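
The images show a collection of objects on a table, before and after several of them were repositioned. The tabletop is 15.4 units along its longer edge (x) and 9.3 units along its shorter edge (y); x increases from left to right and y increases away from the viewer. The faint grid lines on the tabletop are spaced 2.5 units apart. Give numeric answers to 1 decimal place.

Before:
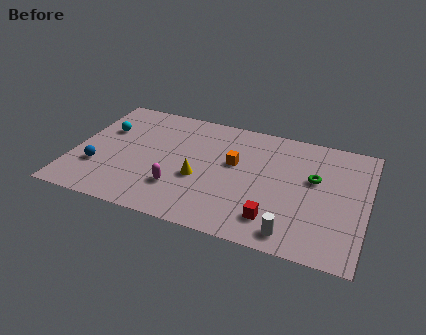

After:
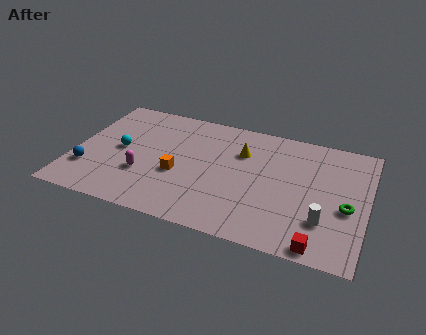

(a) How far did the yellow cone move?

3.4

From (6.7, 3.7) to (8.7, 6.5), the yellow cone covered √(2.0² + 2.8²) ≈ 3.4 units.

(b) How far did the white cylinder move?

2.1

The white cylinder moved from about (11.8, 1.2) to (13.3, 2.6), a distance of √(1.5² + 1.4²) ≈ 2.1.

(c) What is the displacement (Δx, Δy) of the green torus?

(1.8, -1.7)

The green torus started near (12.6, 5.6) and ended near (14.4, 3.9).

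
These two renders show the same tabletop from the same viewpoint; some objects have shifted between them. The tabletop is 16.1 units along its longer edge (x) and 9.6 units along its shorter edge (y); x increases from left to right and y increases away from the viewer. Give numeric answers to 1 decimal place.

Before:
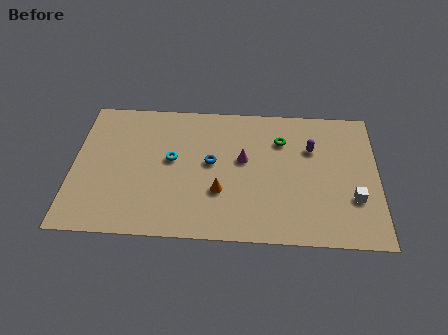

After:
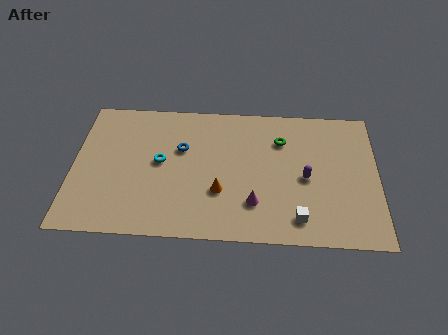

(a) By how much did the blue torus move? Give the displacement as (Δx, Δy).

(-1.6, 0.9)

From the two frames, the blue torus sits at roughly (7.3, 5.2) before and (5.7, 6.1) after.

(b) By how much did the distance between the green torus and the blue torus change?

+1.3

The distance was about 4.1 in the first image and 5.4 in the second, so they moved 1.3 units further apart.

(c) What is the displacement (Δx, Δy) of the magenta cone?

(0.6, -3.0)

The magenta cone was at about (9.0, 5.5) and moved to about (9.6, 2.5).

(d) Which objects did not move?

the orange cone and the green torus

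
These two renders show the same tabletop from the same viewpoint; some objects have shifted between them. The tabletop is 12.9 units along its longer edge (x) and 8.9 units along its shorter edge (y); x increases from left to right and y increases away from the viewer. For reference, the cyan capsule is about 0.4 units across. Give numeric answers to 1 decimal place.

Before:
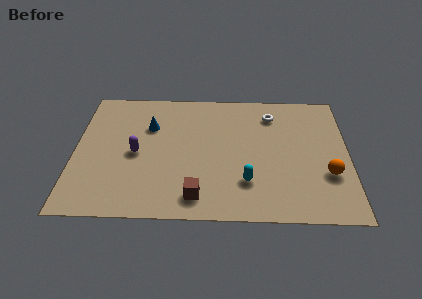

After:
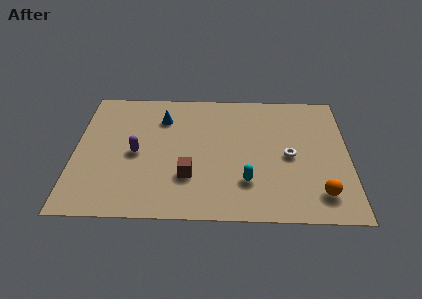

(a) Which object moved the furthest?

the white torus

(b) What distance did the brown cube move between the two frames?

1.4

From (5.8, 1.4) to (5.4, 2.7), the brown cube covered √(0.4² + 1.3²) ≈ 1.4 units.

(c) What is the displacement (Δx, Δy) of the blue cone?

(0.6, 0.6)

From the two frames, the blue cone sits at roughly (3.5, 6.1) before and (4.1, 6.7) after.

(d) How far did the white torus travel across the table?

3.0

The white torus moved from about (9.3, 7.1) to (10.1, 4.2), a distance of √(0.8² + 2.9²) ≈ 3.0.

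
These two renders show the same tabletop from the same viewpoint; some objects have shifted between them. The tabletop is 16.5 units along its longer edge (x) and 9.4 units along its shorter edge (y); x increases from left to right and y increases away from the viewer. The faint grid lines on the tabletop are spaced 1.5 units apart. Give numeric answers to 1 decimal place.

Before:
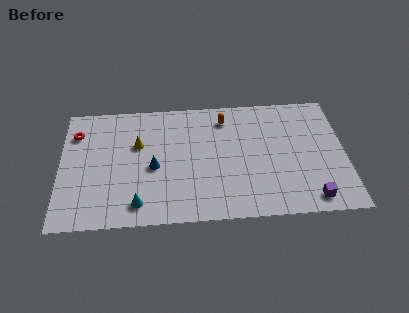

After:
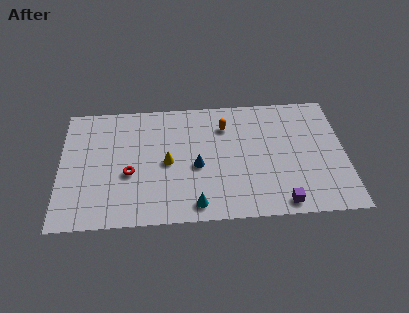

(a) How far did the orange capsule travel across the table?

0.6

From (9.6, 7.7) to (9.6, 7.1), the orange capsule covered √(0.0² + 0.6²) ≈ 0.6 units.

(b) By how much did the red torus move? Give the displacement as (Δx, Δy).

(3.1, -3.3)

From the two frames, the red torus sits at roughly (0.9, 7.1) before and (4.0, 3.8) after.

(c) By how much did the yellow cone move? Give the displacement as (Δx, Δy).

(1.7, -1.5)

From the two frames, the yellow cone sits at roughly (4.5, 6.0) before and (6.2, 4.5) after.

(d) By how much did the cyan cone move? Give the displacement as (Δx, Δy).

(3.3, -0.3)

The cyan cone was at about (4.5, 1.5) and moved to about (7.8, 1.2).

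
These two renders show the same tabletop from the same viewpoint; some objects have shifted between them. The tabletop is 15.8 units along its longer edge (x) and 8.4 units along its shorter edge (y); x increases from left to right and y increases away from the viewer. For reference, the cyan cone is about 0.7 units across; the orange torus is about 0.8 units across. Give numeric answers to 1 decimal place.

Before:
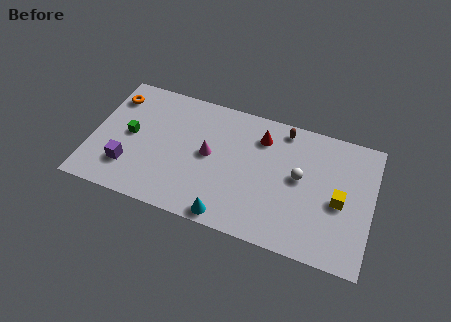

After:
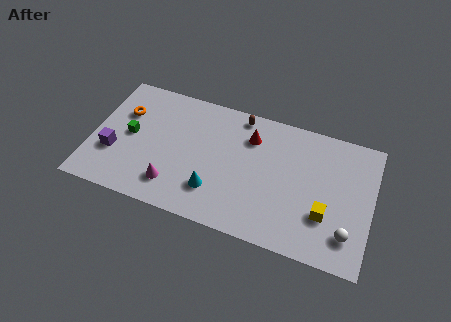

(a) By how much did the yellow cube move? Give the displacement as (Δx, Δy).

(-0.7, -1.1)

The yellow cube started near (14.0, 3.8) and ended near (13.3, 2.7).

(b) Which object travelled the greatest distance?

the white sphere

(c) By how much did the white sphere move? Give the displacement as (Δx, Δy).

(2.9, -2.7)

From the two frames, the white sphere sits at roughly (11.7, 4.6) before and (14.6, 1.9) after.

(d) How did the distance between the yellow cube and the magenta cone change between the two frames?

+1.1

They were about 7.4 units apart before and 8.5 after — 1.1 units further apart.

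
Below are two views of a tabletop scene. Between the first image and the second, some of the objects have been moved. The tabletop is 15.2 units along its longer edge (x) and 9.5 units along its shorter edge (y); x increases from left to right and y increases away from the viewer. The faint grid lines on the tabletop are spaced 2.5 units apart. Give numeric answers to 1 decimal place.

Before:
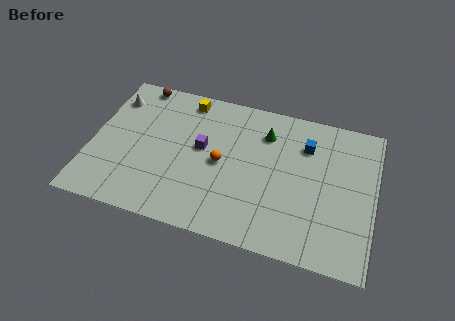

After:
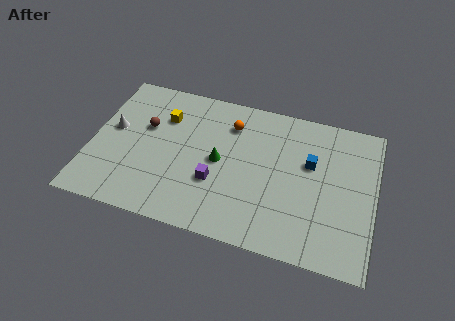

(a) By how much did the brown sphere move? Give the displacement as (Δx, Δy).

(0.7, -2.8)

From the two frames, the brown sphere sits at roughly (2.1, 8.7) before and (2.8, 5.9) after.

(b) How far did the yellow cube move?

1.9

The yellow cube was near (4.8, 8.3) before and (3.7, 6.8) after, so it travelled √(1.1² + 1.5²) ≈ 1.9 units.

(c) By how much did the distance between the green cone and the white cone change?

-2.5

The distance was about 8.3 in the first image and 5.8 in the second, so they moved 2.5 units closer together.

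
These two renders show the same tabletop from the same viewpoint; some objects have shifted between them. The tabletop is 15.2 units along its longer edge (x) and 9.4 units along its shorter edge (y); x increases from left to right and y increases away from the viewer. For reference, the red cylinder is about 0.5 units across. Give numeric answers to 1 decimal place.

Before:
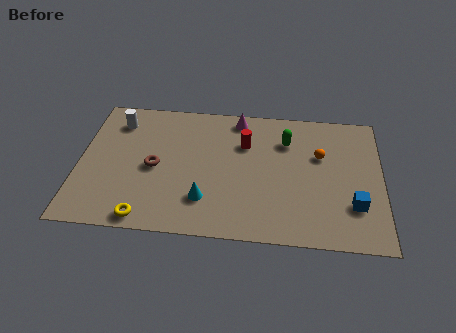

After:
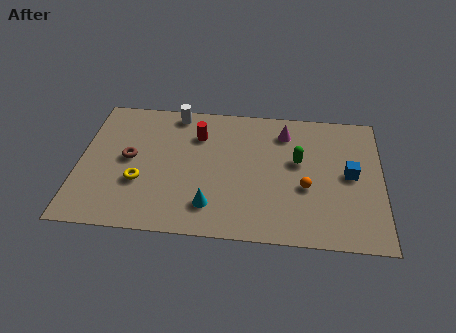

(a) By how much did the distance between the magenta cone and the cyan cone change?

+0.5

Before: roughly 6.1 units apart; after: 6.6. That's 0.5 units further apart.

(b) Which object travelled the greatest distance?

the white cylinder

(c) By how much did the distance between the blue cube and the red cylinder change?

+1.3

Before: roughly 6.7 units apart; after: 8.0. That's 1.3 units further apart.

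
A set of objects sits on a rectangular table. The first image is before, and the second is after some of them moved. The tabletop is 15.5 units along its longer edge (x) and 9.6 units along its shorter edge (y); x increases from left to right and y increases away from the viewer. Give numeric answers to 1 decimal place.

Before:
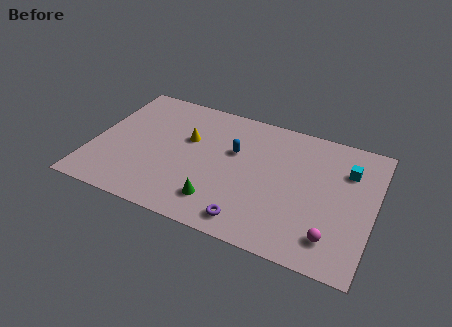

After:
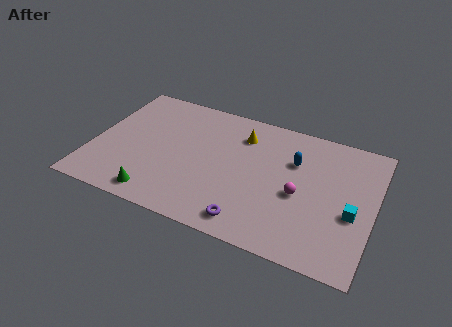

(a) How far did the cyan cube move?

3.0

The cyan cube was near (13.9, 6.9) before and (14.4, 3.9) after, so it travelled √(0.5² + 3.0²) ≈ 3.0 units.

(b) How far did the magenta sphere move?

3.0

The magenta sphere was near (13.5, 1.9) before and (11.5, 4.2) after, so it travelled √(2.0² + 2.3²) ≈ 3.0 units.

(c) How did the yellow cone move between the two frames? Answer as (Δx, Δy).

(2.9, 1.4)

From the two frames, the yellow cone sits at roughly (5.1, 6.0) before and (8.0, 7.4) after.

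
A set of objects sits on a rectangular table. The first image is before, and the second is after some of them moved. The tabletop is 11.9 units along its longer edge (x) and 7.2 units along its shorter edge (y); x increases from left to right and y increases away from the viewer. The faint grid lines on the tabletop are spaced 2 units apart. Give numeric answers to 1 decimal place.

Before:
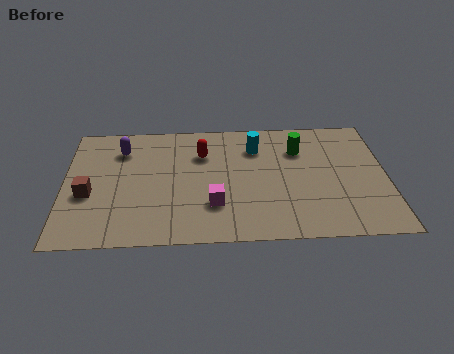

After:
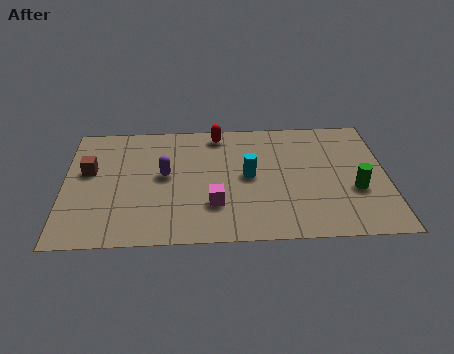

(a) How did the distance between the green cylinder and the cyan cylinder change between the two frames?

+2.4

Before: roughly 1.6 units apart; after: 4.0. That's 2.4 units further apart.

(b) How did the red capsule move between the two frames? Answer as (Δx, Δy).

(0.6, 1.2)

The red capsule was at about (5.1, 5.1) and moved to about (5.7, 6.3).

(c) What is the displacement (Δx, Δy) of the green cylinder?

(2.0, -2.5)

The green cylinder was at about (8.7, 5.2) and moved to about (10.7, 2.7).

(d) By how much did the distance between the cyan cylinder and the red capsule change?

+0.8

Before: roughly 2.0 units apart; after: 2.8. That's 0.8 units further apart.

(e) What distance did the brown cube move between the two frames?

1.4

The brown cube moved from about (0.9, 2.9) to (0.9, 4.3), a distance of √(0.0² + 1.4²) ≈ 1.4.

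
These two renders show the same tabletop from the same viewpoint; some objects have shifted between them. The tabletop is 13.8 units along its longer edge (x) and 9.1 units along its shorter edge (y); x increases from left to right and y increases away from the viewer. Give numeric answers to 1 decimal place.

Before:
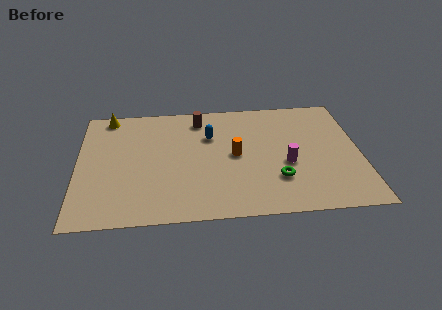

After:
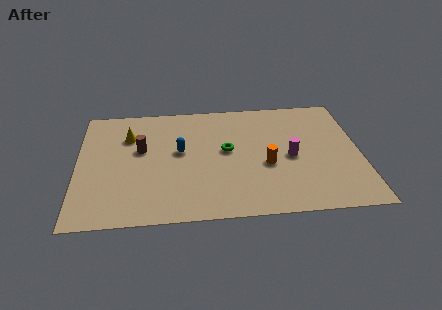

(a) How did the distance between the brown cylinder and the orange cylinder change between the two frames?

+2.9

Before: roughly 3.4 units apart; after: 6.3. That's 2.9 units further apart.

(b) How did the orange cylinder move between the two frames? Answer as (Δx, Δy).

(1.5, -0.9)

From the two frames, the orange cylinder sits at roughly (7.7, 4.6) before and (9.2, 3.7) after.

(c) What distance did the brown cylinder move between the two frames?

3.6

The brown cylinder moved from about (6.0, 7.6) to (3.1, 5.4), a distance of √(2.9² + 2.2²) ≈ 3.6.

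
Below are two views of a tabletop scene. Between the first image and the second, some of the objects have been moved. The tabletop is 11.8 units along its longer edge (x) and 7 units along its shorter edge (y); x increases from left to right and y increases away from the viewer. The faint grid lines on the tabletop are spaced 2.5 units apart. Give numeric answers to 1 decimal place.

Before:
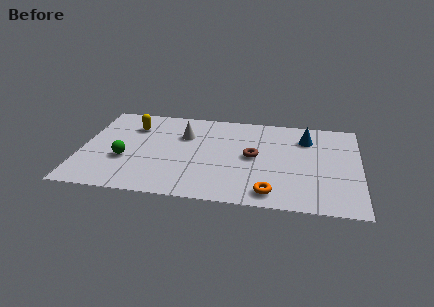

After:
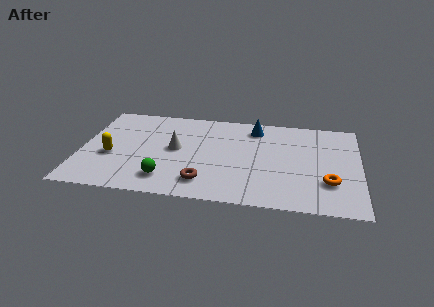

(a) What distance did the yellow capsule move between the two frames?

2.5

The yellow capsule was near (2.1, 5.2) before and (1.3, 2.8) after, so it travelled √(0.8² + 2.4²) ≈ 2.5 units.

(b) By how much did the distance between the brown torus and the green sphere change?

-3.9

The distance was about 5.5 in the first image and 1.6 in the second, so they moved 3.9 units closer together.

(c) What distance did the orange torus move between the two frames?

2.6

The orange torus was near (8.1, 1.0) before and (10.5, 2.1) after, so it travelled √(2.4² + 1.1²) ≈ 2.6 units.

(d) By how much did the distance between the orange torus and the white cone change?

+1.3

The distance was about 5.4 in the first image and 6.7 in the second, so they moved 1.3 units further apart.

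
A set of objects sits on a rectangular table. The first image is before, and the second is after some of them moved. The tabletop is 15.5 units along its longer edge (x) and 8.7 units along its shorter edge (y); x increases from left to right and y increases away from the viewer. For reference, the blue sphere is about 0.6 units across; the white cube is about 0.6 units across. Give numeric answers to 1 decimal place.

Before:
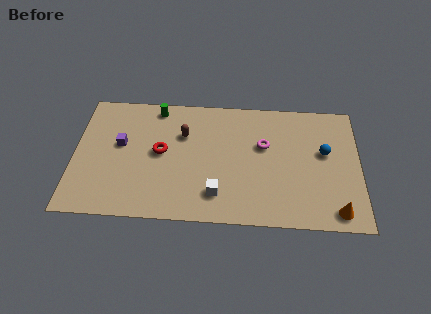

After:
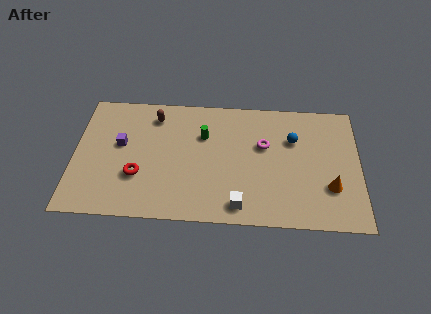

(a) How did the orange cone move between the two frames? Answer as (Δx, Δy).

(-0.3, 1.6)

From the two frames, the orange cone sits at roughly (14.2, 1.1) before and (13.9, 2.7) after.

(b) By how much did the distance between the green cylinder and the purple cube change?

+1.3

They were about 3.3 units apart before and 4.6 after — 1.3 units further apart.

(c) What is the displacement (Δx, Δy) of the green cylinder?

(2.6, -1.8)

The green cylinder was at about (4.4, 7.7) and moved to about (7.0, 5.9).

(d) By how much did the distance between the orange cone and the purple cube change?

-0.7

The distance was about 12.3 in the first image and 11.6 in the second, so they moved 0.7 units closer together.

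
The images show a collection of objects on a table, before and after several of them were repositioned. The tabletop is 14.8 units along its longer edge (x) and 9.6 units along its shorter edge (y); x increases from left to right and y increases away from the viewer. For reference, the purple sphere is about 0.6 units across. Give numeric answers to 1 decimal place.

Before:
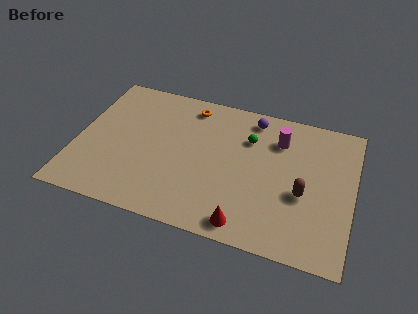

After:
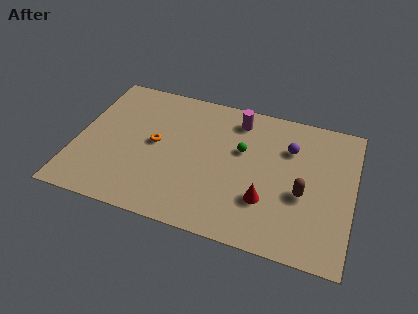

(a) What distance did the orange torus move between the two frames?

3.6

From (5.8, 8.2) to (4.2, 5.0), the orange torus covered √(1.6² + 3.2²) ≈ 3.6 units.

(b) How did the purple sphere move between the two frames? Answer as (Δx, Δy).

(2.1, -1.5)

The purple sphere started near (9.2, 8.3) and ended near (11.3, 6.8).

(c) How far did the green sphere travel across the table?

0.9

The green sphere was near (9.1, 6.8) before and (8.8, 5.9) after, so it travelled √(0.3² + 0.9²) ≈ 0.9 units.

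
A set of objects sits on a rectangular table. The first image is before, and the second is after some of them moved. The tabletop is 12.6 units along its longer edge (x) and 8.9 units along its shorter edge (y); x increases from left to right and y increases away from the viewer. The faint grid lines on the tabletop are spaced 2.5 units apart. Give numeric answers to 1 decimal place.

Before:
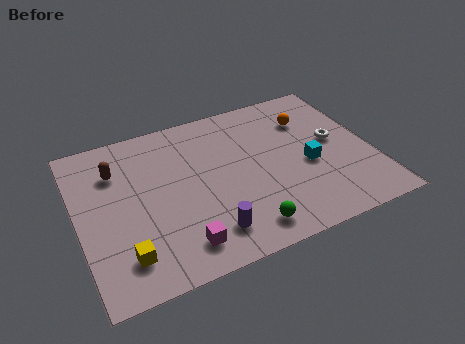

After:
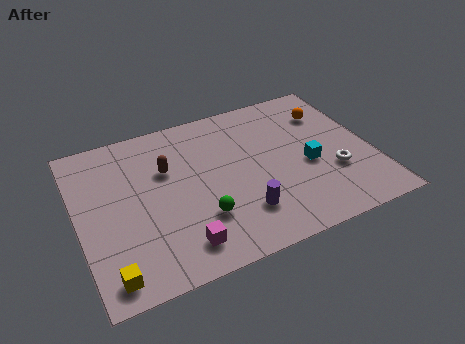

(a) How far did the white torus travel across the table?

1.8

The white torus moved from about (11.1, 4.8) to (10.8, 3.0), a distance of √(0.3² + 1.8²) ≈ 1.8.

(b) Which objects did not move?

the cyan cube and the magenta cube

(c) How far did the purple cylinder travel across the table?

1.6

The purple cylinder was near (5.2, 1.7) before and (6.7, 2.2) after, so it travelled √(1.5² + 0.5²) ≈ 1.6 units.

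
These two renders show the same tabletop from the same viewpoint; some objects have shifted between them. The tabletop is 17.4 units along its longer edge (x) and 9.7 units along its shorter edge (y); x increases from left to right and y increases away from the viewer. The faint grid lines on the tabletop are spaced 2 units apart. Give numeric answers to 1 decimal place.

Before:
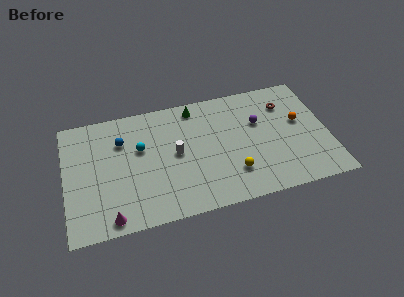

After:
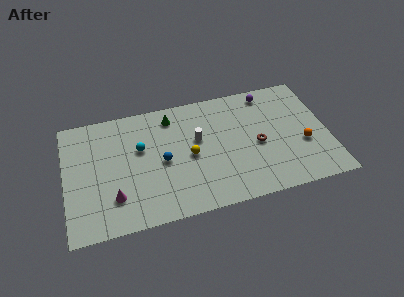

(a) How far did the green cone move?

1.6

The green cone was near (8.8, 8.5) before and (7.2, 8.1) after, so it travelled √(1.6² + 0.4²) ≈ 1.6 units.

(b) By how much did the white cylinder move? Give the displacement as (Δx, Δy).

(1.5, 0.8)

The white cylinder started near (7.3, 5.0) and ended near (8.8, 5.8).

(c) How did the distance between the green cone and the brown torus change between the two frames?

+0.5

Before: roughly 6.1 units apart; after: 6.6. That's 0.5 units further apart.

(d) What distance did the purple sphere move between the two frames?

2.4

From (12.9, 6.2) to (13.7, 8.5), the purple sphere covered √(0.8² + 2.3²) ≈ 2.4 units.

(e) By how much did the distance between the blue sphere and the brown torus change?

-4.7

The distance was about 11.0 in the first image and 6.3 in the second, so they moved 4.7 units closer together.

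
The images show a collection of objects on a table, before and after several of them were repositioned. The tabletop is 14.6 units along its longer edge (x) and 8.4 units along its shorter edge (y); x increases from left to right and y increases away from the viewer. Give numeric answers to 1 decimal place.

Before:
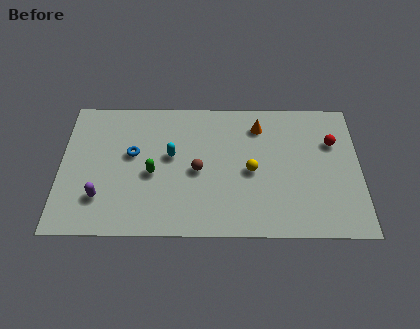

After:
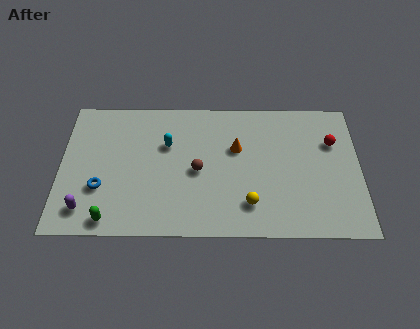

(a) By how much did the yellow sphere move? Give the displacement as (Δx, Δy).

(-0.1, -2.0)

The yellow sphere started near (9.3, 3.9) and ended near (9.2, 1.9).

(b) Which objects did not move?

the red sphere and the brown sphere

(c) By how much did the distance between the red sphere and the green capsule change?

+2.8

They were about 9.0 units apart before and 11.8 after — 2.8 units further apart.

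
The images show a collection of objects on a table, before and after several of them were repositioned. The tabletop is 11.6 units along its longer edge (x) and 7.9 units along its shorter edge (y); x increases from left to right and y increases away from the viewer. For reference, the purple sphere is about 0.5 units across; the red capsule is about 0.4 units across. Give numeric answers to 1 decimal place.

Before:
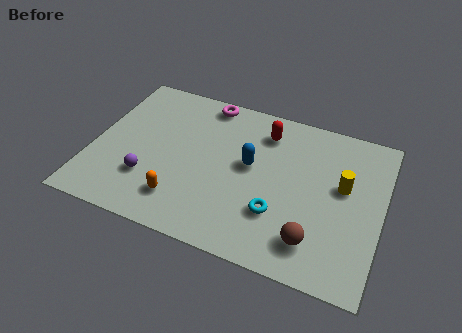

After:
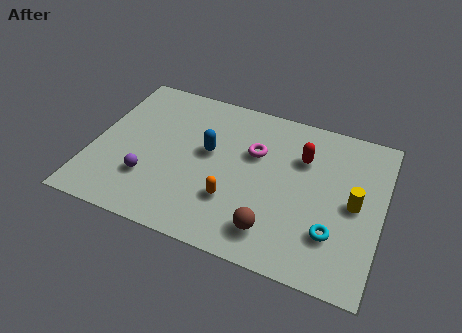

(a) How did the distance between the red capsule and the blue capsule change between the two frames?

+1.9

The distance was about 1.9 in the first image and 3.8 in the second, so they moved 1.9 units further apart.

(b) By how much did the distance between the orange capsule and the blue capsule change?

-1.3

The distance was about 3.7 in the first image and 2.4 in the second, so they moved 1.3 units closer together.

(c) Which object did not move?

the purple sphere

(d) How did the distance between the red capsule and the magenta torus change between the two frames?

-0.7

The distance was about 2.6 in the first image and 1.9 in the second, so they moved 0.7 units closer together.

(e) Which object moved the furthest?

the magenta torus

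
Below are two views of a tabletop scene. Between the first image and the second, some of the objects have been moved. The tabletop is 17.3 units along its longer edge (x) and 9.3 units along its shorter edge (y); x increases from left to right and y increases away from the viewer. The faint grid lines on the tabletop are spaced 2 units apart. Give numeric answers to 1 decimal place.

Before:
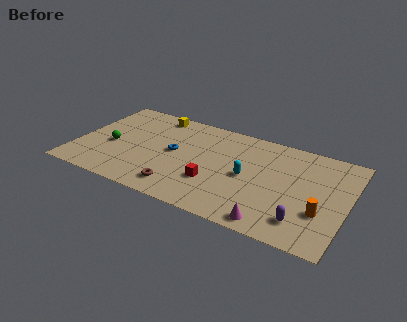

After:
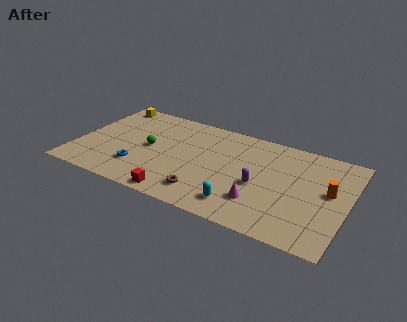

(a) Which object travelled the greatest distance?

the purple capsule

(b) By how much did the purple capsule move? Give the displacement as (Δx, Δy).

(-3.0, 2.1)

The purple capsule started near (14.8, 1.9) and ended near (11.8, 4.0).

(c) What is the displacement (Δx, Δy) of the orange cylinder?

(0.3, 2.1)

The orange cylinder started near (15.8, 3.1) and ended near (16.1, 5.2).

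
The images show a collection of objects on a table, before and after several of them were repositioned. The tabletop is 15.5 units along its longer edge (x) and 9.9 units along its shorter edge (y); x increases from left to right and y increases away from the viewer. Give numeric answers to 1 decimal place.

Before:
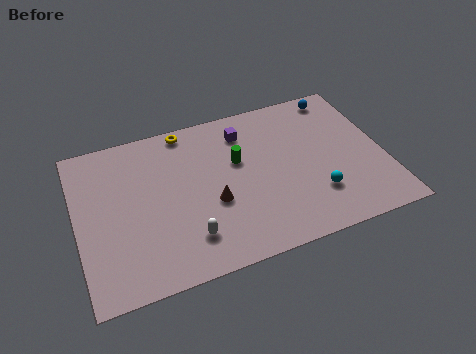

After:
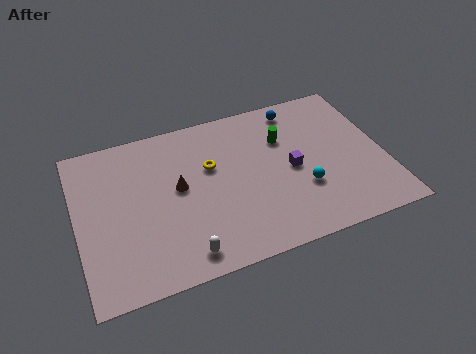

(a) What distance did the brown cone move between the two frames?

2.2

The brown cone moved from about (6.7, 3.9) to (5.1, 5.4), a distance of √(1.6² + 1.5²) ≈ 2.2.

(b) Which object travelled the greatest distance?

the purple cube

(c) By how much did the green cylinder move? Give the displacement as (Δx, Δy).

(2.4, 0.7)

The green cylinder was at about (8.2, 6.1) and moved to about (10.6, 6.8).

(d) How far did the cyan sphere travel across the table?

0.8

The cyan sphere was near (11.8, 2.7) before and (11.2, 3.3) after, so it travelled √(0.6² + 0.6²) ≈ 0.8 units.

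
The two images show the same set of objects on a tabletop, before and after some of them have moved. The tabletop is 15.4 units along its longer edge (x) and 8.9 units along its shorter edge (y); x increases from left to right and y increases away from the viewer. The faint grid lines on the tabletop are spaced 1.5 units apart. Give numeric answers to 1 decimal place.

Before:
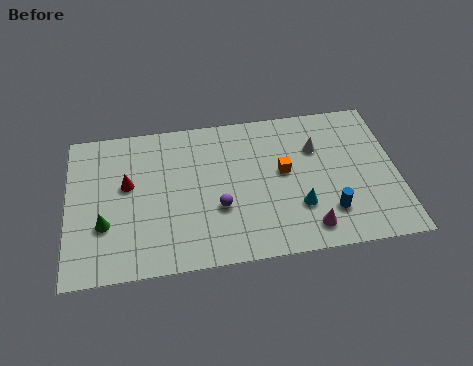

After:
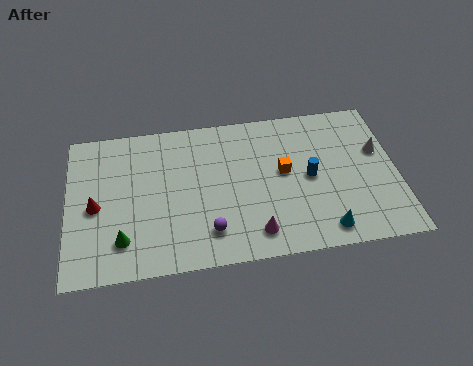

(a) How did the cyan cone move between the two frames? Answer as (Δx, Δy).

(1.1, -1.5)

The cyan cone was at about (10.7, 2.7) and moved to about (11.8, 1.2).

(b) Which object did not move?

the orange cube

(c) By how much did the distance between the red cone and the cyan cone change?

+2.6

They were about 8.3 units apart before and 10.9 after — 2.6 units further apart.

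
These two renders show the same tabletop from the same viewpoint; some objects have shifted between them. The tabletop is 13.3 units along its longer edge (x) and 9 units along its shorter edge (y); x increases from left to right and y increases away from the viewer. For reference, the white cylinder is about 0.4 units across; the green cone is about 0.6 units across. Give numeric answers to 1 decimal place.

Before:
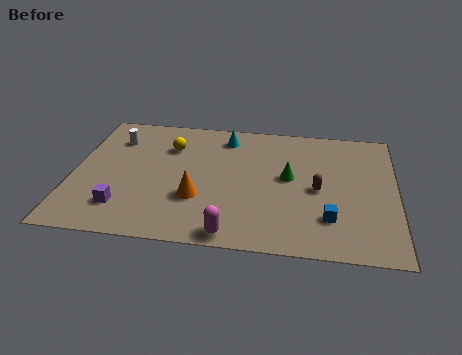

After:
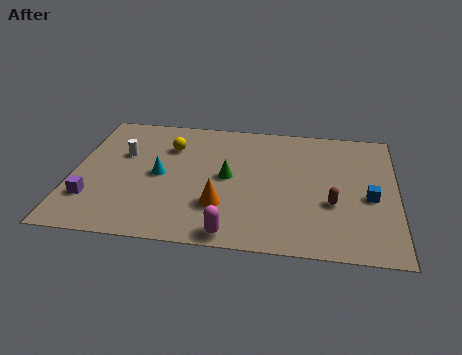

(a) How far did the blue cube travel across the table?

2.3

The blue cube was near (10.6, 2.3) before and (12.2, 3.9) after, so it travelled √(1.6² + 1.6²) ≈ 2.3 units.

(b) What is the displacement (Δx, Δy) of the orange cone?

(1.0, -0.4)

The orange cone was at about (5.2, 3.0) and moved to about (6.2, 2.6).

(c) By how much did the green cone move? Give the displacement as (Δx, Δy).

(-2.5, -0.3)

The green cone was at about (8.9, 4.9) and moved to about (6.4, 4.6).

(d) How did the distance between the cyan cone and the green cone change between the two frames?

-0.9

The distance was about 3.7 in the first image and 2.8 in the second, so they moved 0.9 units closer together.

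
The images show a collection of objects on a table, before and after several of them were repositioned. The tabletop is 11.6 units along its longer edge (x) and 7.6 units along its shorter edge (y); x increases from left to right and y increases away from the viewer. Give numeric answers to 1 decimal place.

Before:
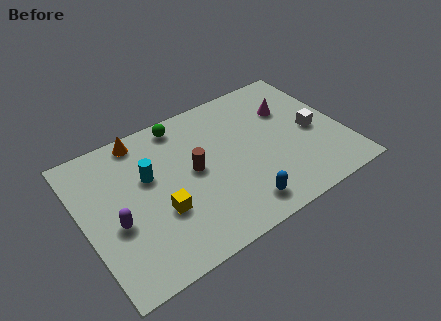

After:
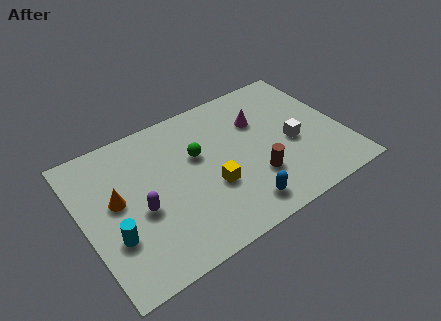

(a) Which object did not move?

the blue capsule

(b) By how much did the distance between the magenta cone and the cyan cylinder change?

+1.0

They were about 6.5 units apart before and 7.5 after — 1.0 units further apart.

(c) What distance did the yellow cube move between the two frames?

2.3

The yellow cube moved from about (3.2, 2.7) to (5.5, 2.8), a distance of √(2.3² + 0.1²) ≈ 2.3.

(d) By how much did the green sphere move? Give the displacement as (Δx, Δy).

(0.4, -2.0)

The green sphere started near (4.8, 6.7) and ended near (5.2, 4.7).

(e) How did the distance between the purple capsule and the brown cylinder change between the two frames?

+1.4

Before: roughly 3.7 units apart; after: 5.1. That's 1.4 units further apart.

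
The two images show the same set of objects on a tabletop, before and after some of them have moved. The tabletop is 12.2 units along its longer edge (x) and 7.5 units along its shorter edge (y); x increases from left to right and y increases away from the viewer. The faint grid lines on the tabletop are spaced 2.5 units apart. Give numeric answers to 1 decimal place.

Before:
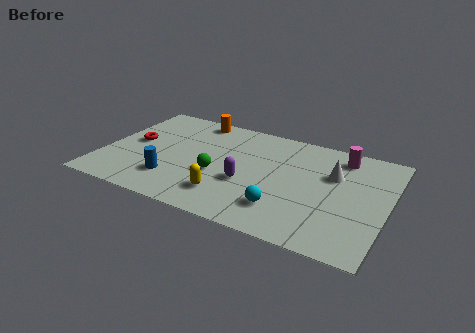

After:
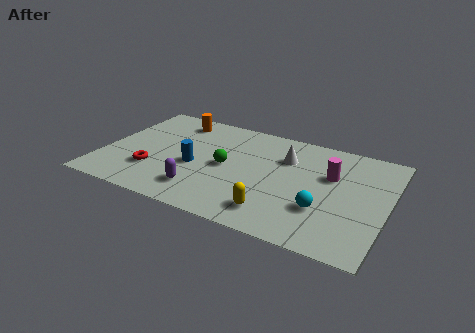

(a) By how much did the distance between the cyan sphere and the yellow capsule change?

-0.3

They were about 2.4 units apart before and 2.1 after — 0.3 units closer together.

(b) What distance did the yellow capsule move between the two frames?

2.1

The yellow capsule moved from about (5.6, 1.7) to (7.7, 1.4), a distance of √(2.1² + 0.3²) ≈ 2.1.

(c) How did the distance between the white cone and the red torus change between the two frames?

-2.4

Before: roughly 8.6 units apart; after: 6.2. That's 2.4 units closer together.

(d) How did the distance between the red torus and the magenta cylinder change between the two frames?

-1.3

They were about 9.1 units apart before and 7.8 after — 1.3 units closer together.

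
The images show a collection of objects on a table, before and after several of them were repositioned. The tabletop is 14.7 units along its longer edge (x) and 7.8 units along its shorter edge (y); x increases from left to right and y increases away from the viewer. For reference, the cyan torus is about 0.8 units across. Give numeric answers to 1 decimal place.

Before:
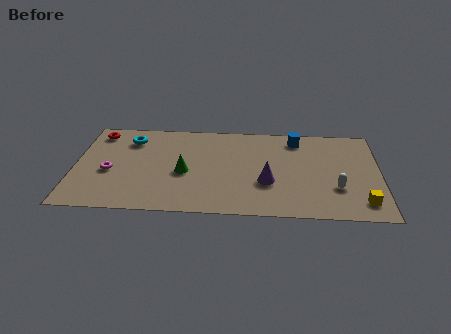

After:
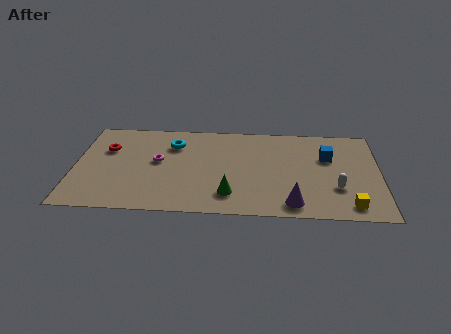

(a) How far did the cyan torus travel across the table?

2.1

From (2.6, 6.1) to (4.7, 5.8), the cyan torus covered √(2.1² + 0.3²) ≈ 2.1 units.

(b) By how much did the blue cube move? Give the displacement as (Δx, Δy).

(1.5, -1.5)

From the two frames, the blue cube sits at roughly (10.7, 6.6) before and (12.2, 5.1) after.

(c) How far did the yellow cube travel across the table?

0.7

The yellow cube moved from about (13.8, 1.4) to (13.2, 1.1), a distance of √(0.6² + 0.3²) ≈ 0.7.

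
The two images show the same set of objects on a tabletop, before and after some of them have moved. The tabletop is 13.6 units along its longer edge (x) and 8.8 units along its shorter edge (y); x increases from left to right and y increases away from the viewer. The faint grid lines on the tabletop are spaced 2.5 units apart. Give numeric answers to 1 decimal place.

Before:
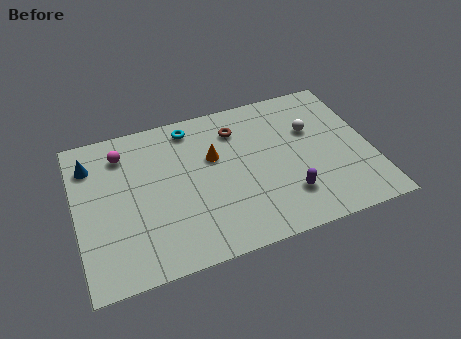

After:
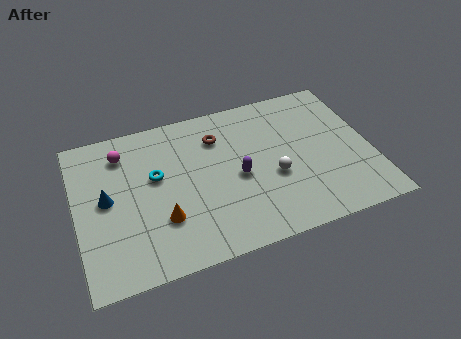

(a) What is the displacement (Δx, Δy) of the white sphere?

(-2.0, -2.2)

The white sphere was at about (11.0, 5.7) and moved to about (9.0, 3.5).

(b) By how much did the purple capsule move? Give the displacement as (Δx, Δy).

(-2.1, 1.8)

The purple capsule started near (9.5, 2.2) and ended near (7.4, 4.0).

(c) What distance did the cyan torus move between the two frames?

3.0

The cyan torus was near (5.5, 7.6) before and (3.7, 5.2) after, so it travelled √(1.8² + 2.4²) ≈ 3.0 units.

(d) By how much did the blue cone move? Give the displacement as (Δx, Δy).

(0.6, -2.2)

The blue cone started near (0.8, 6.8) and ended near (1.4, 4.6).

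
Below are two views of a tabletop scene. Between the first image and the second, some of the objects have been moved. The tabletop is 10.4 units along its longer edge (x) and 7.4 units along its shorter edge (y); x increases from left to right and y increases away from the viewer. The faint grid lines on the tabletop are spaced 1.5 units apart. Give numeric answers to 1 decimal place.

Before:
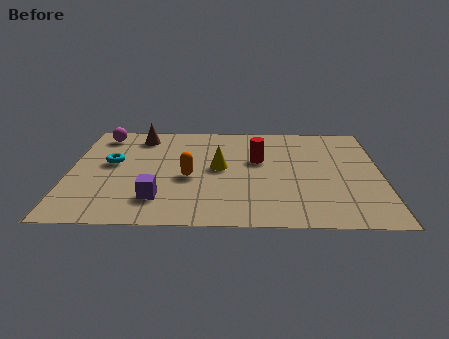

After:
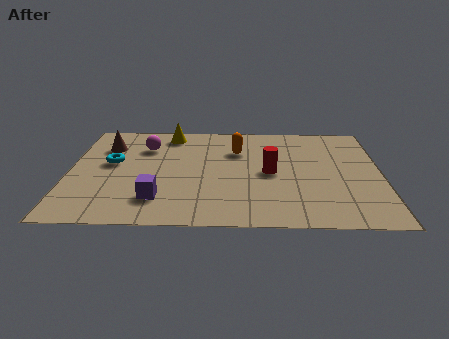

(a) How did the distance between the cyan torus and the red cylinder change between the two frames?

+0.4

The distance was about 4.9 in the first image and 5.3 in the second, so they moved 0.4 units further apart.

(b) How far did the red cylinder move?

1.0

From (6.3, 4.5) to (6.7, 3.6), the red cylinder covered √(0.4² + 0.9²) ≈ 1.0 units.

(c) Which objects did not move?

the cyan torus and the purple cube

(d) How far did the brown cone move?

1.4

From (2.3, 6.2) to (1.2, 5.4), the brown cone covered √(1.1² + 0.8²) ≈ 1.4 units.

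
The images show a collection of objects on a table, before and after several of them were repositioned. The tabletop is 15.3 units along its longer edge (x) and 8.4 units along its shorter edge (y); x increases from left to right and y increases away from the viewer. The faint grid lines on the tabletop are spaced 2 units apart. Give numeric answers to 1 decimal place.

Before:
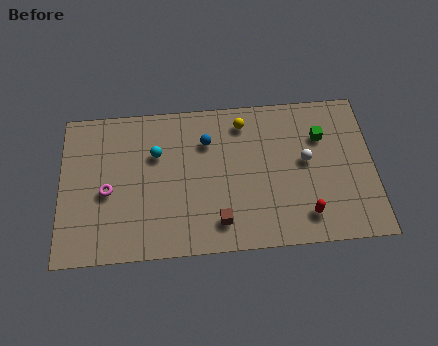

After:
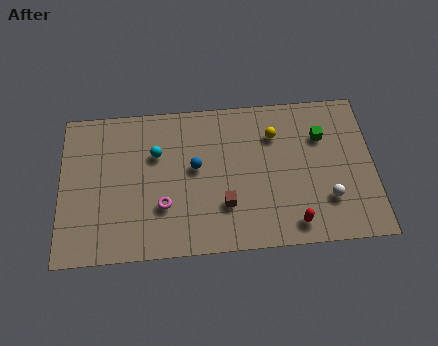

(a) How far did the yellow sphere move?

1.7

From (9.0, 7.0) to (10.5, 6.2), the yellow sphere covered √(1.5² + 0.8²) ≈ 1.7 units.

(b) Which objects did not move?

the cyan sphere and the green cube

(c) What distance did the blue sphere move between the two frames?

1.5

The blue sphere moved from about (7.2, 6.1) to (6.6, 4.7), a distance of √(0.6² + 1.4²) ≈ 1.5.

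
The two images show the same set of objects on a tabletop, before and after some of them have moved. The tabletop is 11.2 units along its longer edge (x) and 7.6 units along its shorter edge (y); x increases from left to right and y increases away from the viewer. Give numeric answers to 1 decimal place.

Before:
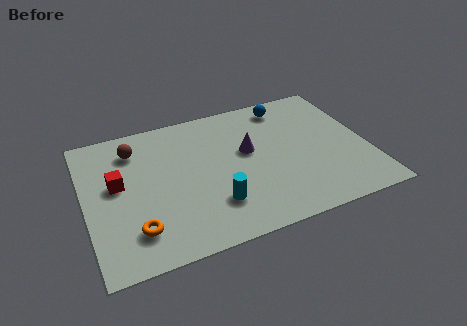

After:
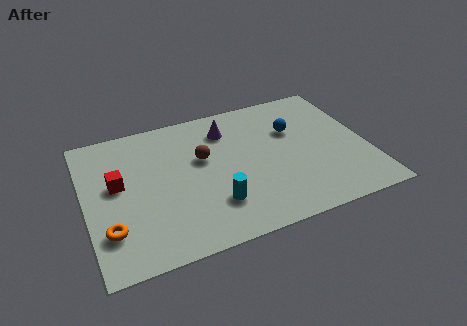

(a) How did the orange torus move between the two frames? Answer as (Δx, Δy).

(-1.0, 0.3)

The orange torus started near (1.8, 1.7) and ended near (0.8, 2.0).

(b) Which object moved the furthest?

the brown sphere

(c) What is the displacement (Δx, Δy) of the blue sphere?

(0.1, -1.5)

The blue sphere was at about (8.3, 6.5) and moved to about (8.4, 5.0).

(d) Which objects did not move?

the cyan cylinder and the red cube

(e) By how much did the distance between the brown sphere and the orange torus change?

+0.4

The distance was about 4.3 in the first image and 4.7 in the second, so they moved 0.4 units further apart.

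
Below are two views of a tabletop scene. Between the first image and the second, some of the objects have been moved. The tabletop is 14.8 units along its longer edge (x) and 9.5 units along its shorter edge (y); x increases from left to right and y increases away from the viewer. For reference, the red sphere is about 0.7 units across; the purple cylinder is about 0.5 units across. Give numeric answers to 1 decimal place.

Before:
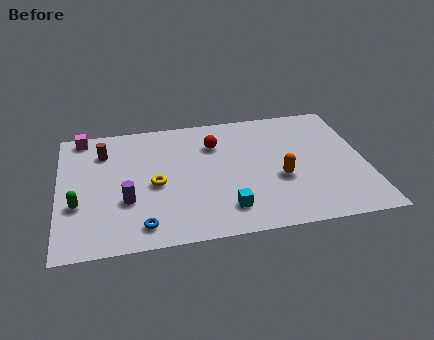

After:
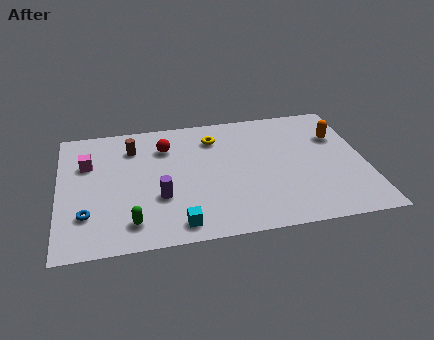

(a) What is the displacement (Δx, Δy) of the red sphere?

(-2.4, 0.2)

The red sphere was at about (7.6, 6.9) and moved to about (5.2, 7.1).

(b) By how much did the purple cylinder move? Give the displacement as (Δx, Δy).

(1.6, 0.0)

The purple cylinder was at about (3.2, 3.3) and moved to about (4.8, 3.3).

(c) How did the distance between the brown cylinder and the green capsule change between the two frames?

+1.6

They were about 4.0 units apart before and 5.6 after — 1.6 units further apart.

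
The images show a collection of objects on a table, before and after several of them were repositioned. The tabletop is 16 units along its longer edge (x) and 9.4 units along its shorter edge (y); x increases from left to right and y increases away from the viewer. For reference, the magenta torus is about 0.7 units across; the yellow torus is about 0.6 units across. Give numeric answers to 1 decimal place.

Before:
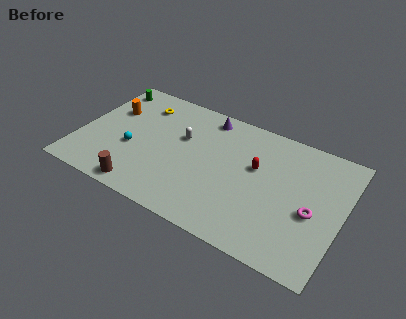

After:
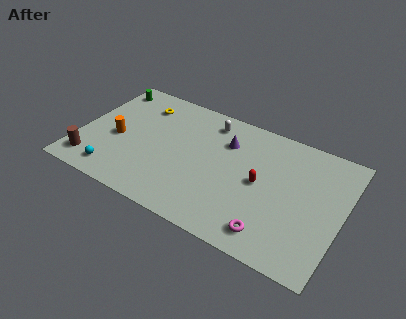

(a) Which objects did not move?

the yellow torus and the green cylinder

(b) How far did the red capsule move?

1.1

From (10.7, 5.7) to (11.1, 4.7), the red capsule covered √(0.4² + 1.0²) ≈ 1.1 units.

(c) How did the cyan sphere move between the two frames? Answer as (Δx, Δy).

(-0.7, -2.3)

The cyan sphere started near (3.3, 3.7) and ended near (2.6, 1.4).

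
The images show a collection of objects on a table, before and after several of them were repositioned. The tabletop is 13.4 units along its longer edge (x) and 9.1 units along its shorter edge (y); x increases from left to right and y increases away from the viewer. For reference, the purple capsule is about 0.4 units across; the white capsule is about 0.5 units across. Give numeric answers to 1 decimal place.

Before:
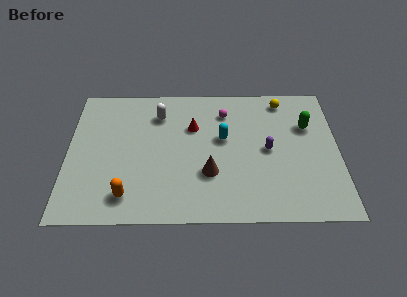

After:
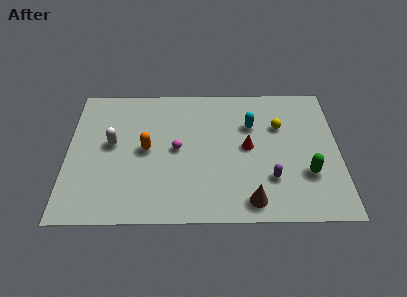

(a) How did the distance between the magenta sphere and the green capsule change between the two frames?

+2.4

The distance was about 4.2 in the first image and 6.6 in the second, so they moved 2.4 units further apart.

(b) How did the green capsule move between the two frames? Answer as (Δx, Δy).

(-0.1, -3.2)

The green capsule started near (11.9, 6.1) and ended near (11.8, 2.9).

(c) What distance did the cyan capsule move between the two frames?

1.7

From (7.7, 5.3) to (9.1, 6.2), the cyan capsule covered √(1.4² + 0.9²) ≈ 1.7 units.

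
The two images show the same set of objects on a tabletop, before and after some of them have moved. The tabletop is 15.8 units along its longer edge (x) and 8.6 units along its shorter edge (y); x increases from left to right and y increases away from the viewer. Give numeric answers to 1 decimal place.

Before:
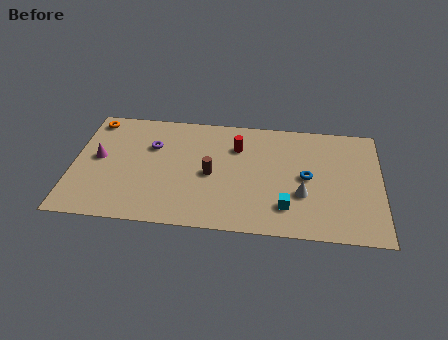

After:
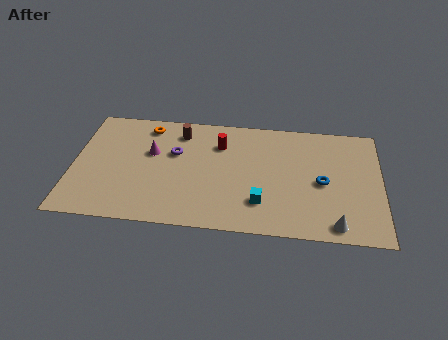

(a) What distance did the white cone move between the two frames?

2.6

From (11.8, 3.0) to (13.5, 1.0), the white cone covered √(1.7² + 2.0²) ≈ 2.6 units.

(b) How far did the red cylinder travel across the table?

0.9

The red cylinder was near (8.4, 6.2) before and (7.5, 6.3) after, so it travelled √(0.9² + 0.1²) ≈ 0.9 units.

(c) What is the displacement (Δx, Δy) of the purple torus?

(1.2, -0.4)

From the two frames, the purple torus sits at roughly (4.0, 5.8) before and (5.2, 5.4) after.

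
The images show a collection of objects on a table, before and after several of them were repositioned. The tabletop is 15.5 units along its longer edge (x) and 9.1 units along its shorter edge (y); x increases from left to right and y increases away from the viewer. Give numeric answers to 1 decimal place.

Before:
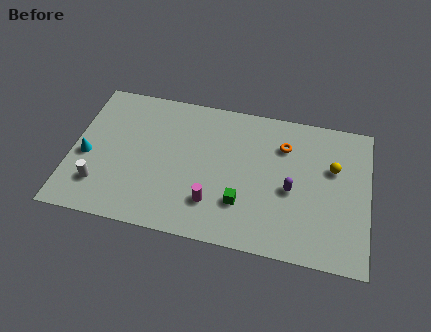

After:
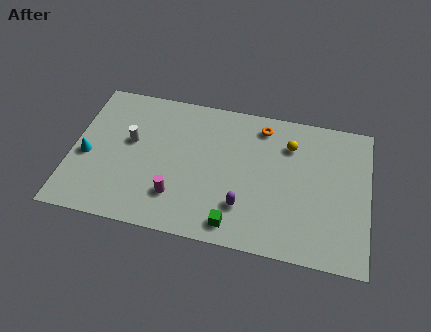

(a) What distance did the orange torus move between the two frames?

1.6

The orange torus moved from about (11.0, 6.7) to (9.8, 7.7), a distance of √(1.2² + 1.0²) ≈ 1.6.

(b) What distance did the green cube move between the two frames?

1.4

The green cube moved from about (9.0, 2.6) to (8.7, 1.2), a distance of √(0.3² + 1.4²) ≈ 1.4.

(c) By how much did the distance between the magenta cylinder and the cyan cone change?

-1.8

Before: roughly 6.9 units apart; after: 5.1. That's 1.8 units closer together.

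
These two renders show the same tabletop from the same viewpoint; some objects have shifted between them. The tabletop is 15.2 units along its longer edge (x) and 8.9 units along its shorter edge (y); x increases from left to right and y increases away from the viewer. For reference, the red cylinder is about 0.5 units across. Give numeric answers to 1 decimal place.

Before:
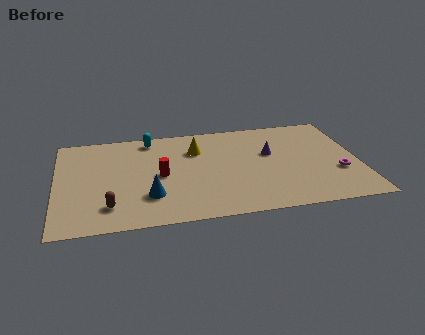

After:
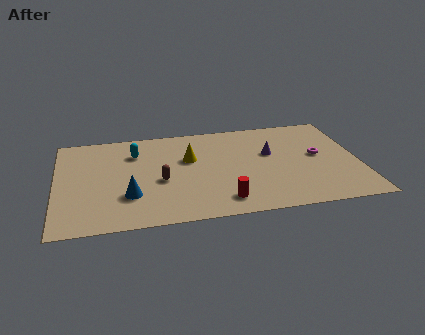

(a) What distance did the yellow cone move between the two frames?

0.9

The yellow cone was near (7.1, 6.4) before and (6.7, 5.6) after, so it travelled √(0.4² + 0.8²) ≈ 0.9 units.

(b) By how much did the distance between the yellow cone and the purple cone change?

+0.3

They were about 3.8 units apart before and 4.1 after — 0.3 units further apart.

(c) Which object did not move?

the purple cone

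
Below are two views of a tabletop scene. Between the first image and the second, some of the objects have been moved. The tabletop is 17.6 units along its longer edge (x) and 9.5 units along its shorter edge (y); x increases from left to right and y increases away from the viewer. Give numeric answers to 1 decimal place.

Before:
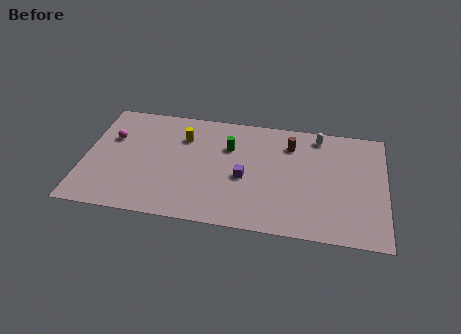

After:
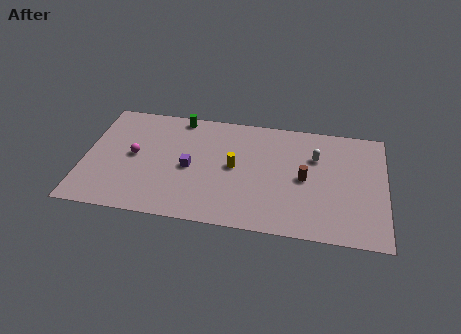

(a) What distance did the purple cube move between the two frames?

3.2

From (9.4, 4.1) to (6.2, 4.4), the purple cube covered √(3.2² + 0.3²) ≈ 3.2 units.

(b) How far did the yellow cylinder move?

3.7

The yellow cylinder was near (5.7, 6.9) before and (8.8, 4.9) after, so it travelled √(3.1² + 2.0²) ≈ 3.7 units.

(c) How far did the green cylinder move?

3.7

The green cylinder was near (8.4, 6.5) before and (5.4, 8.6) after, so it travelled √(3.0² + 2.1²) ≈ 3.7 units.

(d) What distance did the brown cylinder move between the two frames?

2.8

The brown cylinder moved from about (12.0, 7.3) to (12.9, 4.6), a distance of √(0.9² + 2.7²) ≈ 2.8.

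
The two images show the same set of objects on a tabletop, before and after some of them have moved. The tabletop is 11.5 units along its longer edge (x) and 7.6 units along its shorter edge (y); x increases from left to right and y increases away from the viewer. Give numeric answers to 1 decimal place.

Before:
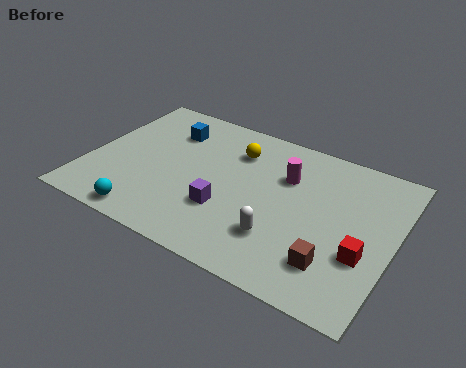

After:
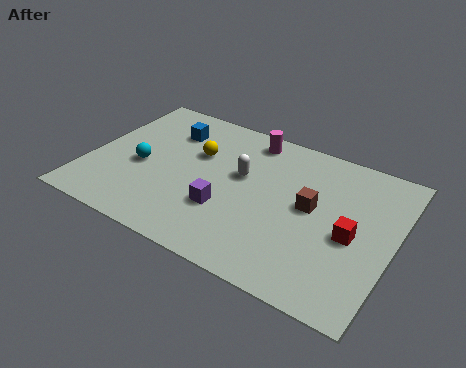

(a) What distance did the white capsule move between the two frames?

3.0

The white capsule moved from about (7.5, 2.1) to (5.7, 4.5), a distance of √(1.8² + 2.4²) ≈ 3.0.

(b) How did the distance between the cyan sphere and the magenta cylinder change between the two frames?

-1.4

The distance was about 6.4 in the first image and 5.0 in the second, so they moved 1.4 units closer together.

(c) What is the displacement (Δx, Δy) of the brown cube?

(-1.1, 2.3)

From the two frames, the brown cube sits at roughly (9.5, 1.8) before and (8.4, 4.1) after.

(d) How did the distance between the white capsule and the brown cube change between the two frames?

+0.7

They were about 2.0 units apart before and 2.7 after — 0.7 units further apart.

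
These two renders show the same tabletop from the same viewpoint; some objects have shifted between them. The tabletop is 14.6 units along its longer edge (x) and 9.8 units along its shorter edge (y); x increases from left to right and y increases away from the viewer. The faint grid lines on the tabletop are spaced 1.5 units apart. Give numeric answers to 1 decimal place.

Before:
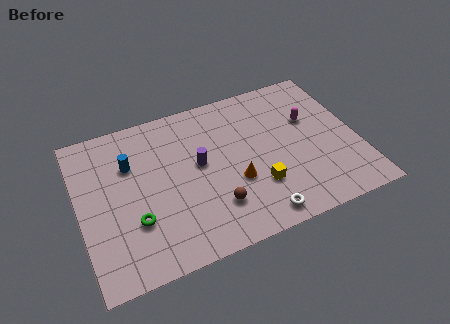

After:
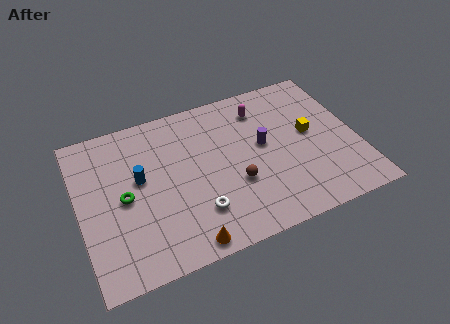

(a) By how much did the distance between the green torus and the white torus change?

-2.3

Before: roughly 6.5 units apart; after: 4.2. That's 2.3 units closer together.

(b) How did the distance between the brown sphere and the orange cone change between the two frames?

+2.3

The distance was about 1.6 in the first image and 3.9 in the second, so they moved 2.3 units further apart.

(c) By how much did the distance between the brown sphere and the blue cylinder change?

-0.6

Before: roughly 5.8 units apart; after: 5.2. That's 0.6 units closer together.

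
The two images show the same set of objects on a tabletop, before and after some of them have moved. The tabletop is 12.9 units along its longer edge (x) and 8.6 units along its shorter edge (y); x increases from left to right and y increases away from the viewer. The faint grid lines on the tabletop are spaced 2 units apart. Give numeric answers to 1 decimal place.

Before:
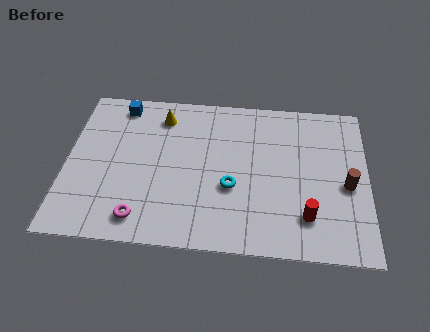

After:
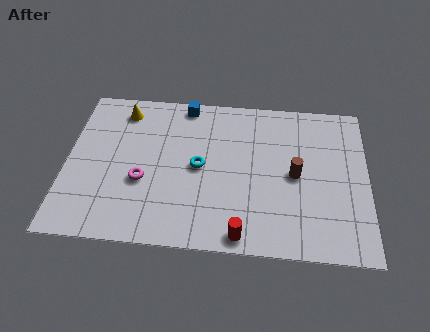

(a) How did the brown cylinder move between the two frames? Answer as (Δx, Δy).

(-2.2, 0.4)

The brown cylinder started near (12.0, 3.8) and ended near (9.8, 4.2).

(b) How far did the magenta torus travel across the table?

2.0

The magenta torus moved from about (3.3, 1.3) to (3.3, 3.3), a distance of √(0.0² + 2.0²) ≈ 2.0.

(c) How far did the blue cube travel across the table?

2.8

The blue cube moved from about (2.2, 7.5) to (5.0, 7.8), a distance of √(2.8² + 0.3²) ≈ 2.8.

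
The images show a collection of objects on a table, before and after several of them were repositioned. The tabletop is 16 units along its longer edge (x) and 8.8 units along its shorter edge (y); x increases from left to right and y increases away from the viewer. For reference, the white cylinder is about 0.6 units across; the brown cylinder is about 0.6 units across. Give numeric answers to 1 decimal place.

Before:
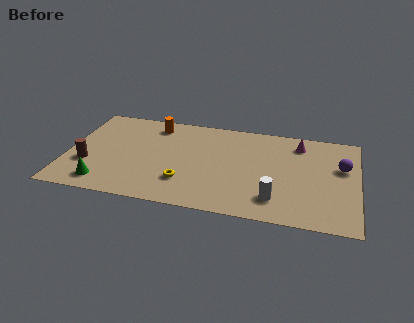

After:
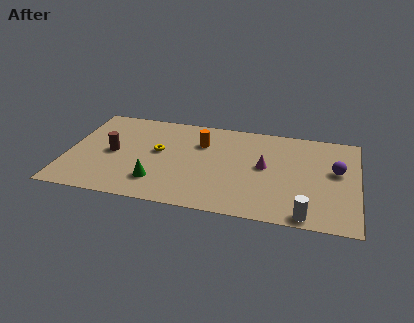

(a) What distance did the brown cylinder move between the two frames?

1.8

The brown cylinder moved from about (1.2, 3.0) to (2.5, 4.3), a distance of √(1.3² + 1.3²) ≈ 1.8.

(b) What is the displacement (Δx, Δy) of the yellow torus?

(-1.6, 2.5)

From the two frames, the yellow torus sits at roughly (6.6, 2.4) before and (5.0, 4.9) after.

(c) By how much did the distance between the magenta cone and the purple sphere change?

+1.0

Before: roughly 2.9 units apart; after: 3.9. That's 1.0 units further apart.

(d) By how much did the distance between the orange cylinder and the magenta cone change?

-4.2

They were about 8.1 units apart before and 3.9 after — 4.2 units closer together.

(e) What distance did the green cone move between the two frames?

3.0

The green cone moved from about (2.2, 1.4) to (5.1, 2.1), a distance of √(2.9² + 0.7²) ≈ 3.0.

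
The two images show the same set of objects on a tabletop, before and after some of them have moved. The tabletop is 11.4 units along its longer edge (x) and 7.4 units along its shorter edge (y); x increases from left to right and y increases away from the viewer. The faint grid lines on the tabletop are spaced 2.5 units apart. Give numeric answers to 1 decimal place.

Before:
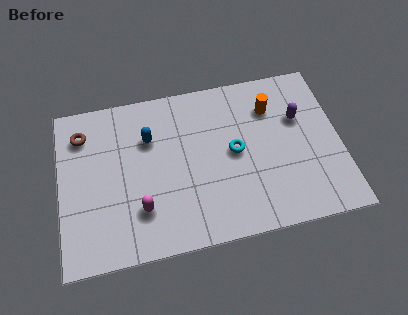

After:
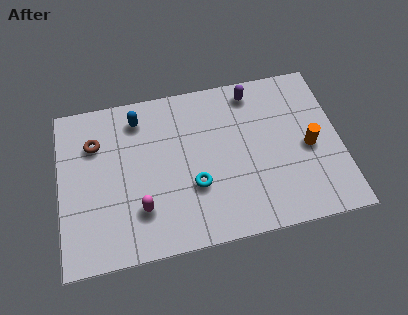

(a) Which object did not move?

the magenta capsule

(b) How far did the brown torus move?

0.7

The brown torus was near (1.0, 5.8) before and (1.5, 5.3) after, so it travelled √(0.5² + 0.5²) ≈ 0.7 units.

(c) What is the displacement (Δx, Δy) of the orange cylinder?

(1.4, -2.1)

The orange cylinder started near (8.7, 5.5) and ended near (10.1, 3.4).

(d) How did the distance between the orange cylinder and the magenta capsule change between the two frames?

+0.5

The distance was about 6.5 in the first image and 7.0 in the second, so they moved 0.5 units further apart.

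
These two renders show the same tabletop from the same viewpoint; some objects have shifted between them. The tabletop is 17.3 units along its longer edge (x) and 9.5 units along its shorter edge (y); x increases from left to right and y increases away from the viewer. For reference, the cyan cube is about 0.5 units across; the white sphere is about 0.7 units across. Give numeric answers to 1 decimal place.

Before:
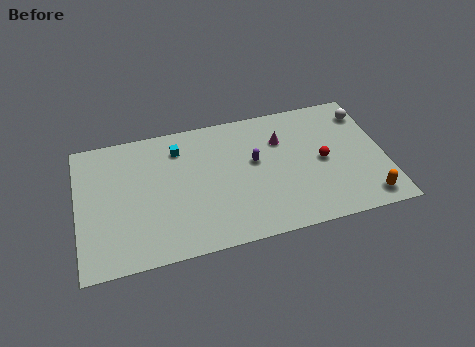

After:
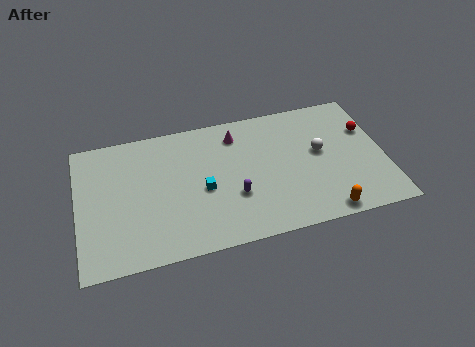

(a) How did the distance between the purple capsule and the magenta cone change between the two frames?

+2.4

They were about 2.0 units apart before and 4.4 after — 2.4 units further apart.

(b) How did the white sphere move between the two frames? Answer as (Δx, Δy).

(-2.8, -2.3)

From the two frames, the white sphere sits at roughly (16.5, 7.6) before and (13.7, 5.3) after.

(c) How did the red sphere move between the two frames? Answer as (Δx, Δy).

(2.7, 1.7)

The red sphere started near (13.8, 4.6) and ended near (16.5, 6.3).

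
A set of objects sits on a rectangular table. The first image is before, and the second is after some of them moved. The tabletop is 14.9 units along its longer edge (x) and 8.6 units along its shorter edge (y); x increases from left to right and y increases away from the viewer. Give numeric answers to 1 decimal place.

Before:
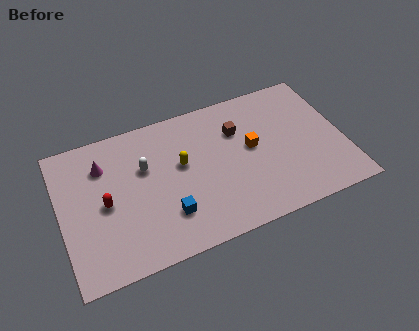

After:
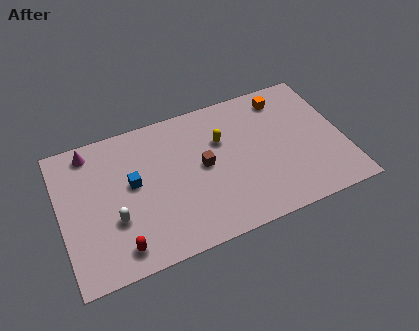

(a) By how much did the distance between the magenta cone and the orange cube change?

+2.4

Before: roughly 7.9 units apart; after: 10.3. That's 2.4 units further apart.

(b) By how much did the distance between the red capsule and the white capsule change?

-0.9

Before: roughly 2.6 units apart; after: 1.7. That's 0.9 units closer together.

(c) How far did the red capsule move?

2.8

The red capsule was near (2.3, 4.1) before and (2.8, 1.3) after, so it travelled √(0.5² + 2.8²) ≈ 2.8 units.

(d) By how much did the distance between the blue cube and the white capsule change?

-1.2

The distance was about 3.3 in the first image and 2.1 in the second, so they moved 1.2 units closer together.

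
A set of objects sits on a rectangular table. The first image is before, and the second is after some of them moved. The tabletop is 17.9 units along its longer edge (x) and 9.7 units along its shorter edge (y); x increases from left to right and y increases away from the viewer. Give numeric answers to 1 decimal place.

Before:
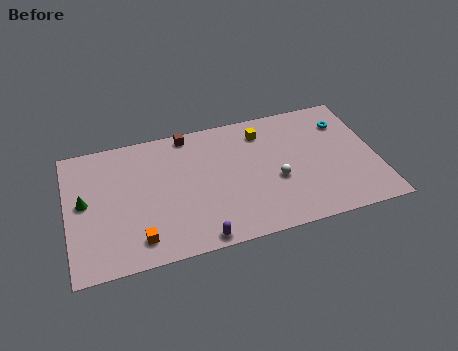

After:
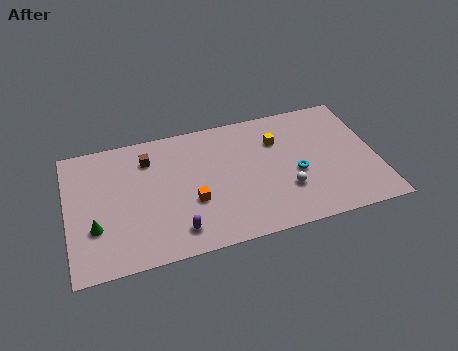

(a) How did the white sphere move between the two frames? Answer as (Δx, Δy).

(0.5, -0.9)

The white sphere was at about (12.0, 3.9) and moved to about (12.5, 3.0).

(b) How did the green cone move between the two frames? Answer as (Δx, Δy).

(0.5, -2.0)

The green cone was at about (1.0, 5.2) and moved to about (1.5, 3.2).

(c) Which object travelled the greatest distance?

the cyan torus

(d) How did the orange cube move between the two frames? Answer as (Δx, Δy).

(3.2, 1.9)

The orange cube was at about (3.9, 1.7) and moved to about (7.1, 3.6).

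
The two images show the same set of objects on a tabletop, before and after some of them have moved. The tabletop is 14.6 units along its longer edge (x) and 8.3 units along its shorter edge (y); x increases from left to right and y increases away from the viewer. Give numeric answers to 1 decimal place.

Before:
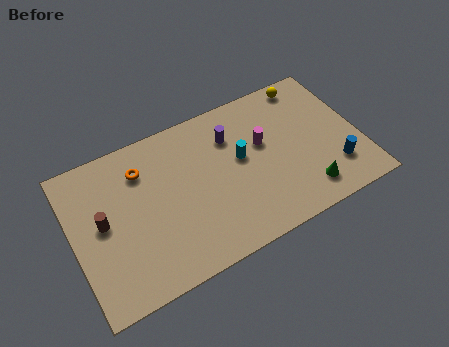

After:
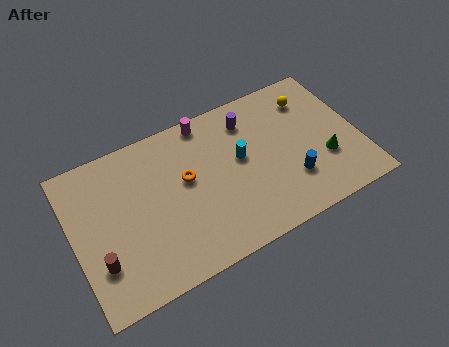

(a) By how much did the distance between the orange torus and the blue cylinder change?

-4.7

They were about 10.3 units apart before and 5.6 after — 4.7 units closer together.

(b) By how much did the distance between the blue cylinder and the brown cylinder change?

-2.0

The distance was about 11.8 in the first image and 9.8 in the second, so they moved 2.0 units closer together.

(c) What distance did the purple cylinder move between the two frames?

1.1

The purple cylinder was near (8.3, 6.1) before and (9.3, 6.6) after, so it travelled √(1.0² + 0.5²) ≈ 1.1 units.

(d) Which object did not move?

the cyan cylinder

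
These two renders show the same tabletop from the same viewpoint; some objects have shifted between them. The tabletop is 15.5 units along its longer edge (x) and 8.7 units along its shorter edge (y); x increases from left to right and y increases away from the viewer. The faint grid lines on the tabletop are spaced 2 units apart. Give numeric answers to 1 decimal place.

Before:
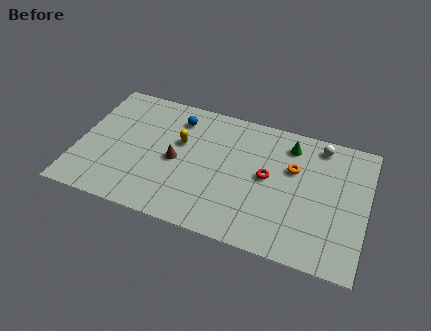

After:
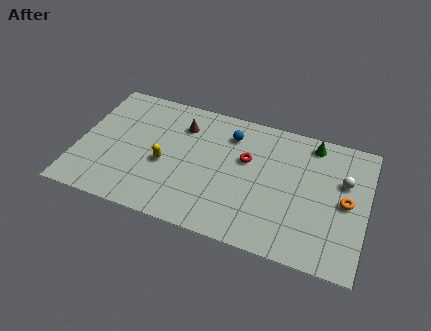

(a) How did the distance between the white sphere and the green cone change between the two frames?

+1.0

Before: roughly 1.7 units apart; after: 2.7. That's 1.0 units further apart.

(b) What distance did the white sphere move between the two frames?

2.4

The white sphere was near (12.8, 7.6) before and (14.2, 5.6) after, so it travelled √(1.4² + 2.0²) ≈ 2.4 units.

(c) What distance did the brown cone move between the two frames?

2.5

The brown cone moved from about (5.3, 4.1) to (5.4, 6.6), a distance of √(0.1² + 2.5²) ≈ 2.5.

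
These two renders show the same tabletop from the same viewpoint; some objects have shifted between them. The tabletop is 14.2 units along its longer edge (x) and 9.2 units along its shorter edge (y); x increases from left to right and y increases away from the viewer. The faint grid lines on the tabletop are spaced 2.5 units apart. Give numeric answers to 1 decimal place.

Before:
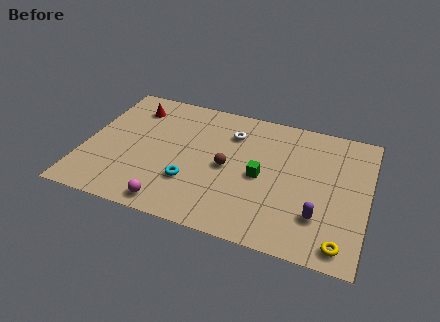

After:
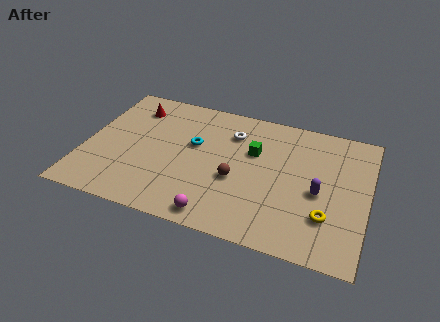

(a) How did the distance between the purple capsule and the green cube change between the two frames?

+0.3

The distance was about 3.5 in the first image and 3.8 in the second, so they moved 0.3 units further apart.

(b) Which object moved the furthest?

the cyan torus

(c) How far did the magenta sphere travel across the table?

2.3

From (4.7, 1.0) to (7.0, 1.0), the magenta sphere covered √(2.3² + 0.0²) ≈ 2.3 units.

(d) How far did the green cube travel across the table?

1.7

The green cube moved from about (8.9, 4.3) to (8.4, 5.9), a distance of √(0.5² + 1.6²) ≈ 1.7.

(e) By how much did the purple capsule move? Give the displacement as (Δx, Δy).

(-0.1, 1.6)

From the two frames, the purple capsule sits at roughly (11.9, 2.5) before and (11.8, 4.1) after.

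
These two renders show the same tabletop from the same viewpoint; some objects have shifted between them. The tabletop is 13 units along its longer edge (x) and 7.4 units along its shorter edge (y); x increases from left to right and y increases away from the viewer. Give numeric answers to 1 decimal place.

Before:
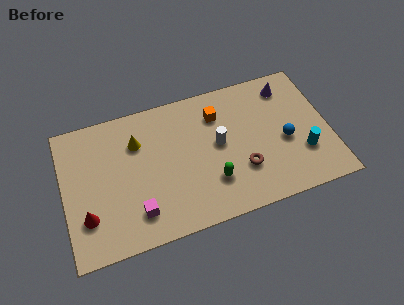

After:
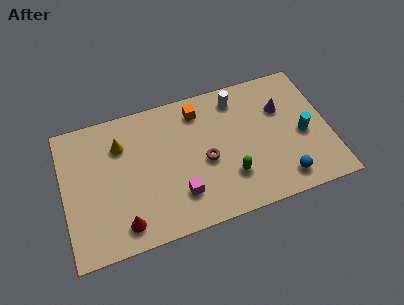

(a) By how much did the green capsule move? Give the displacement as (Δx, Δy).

(0.9, 0.0)

The green capsule was at about (7.1, 2.1) and moved to about (8.0, 2.1).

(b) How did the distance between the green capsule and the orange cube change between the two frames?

+0.6

They were about 3.6 units apart before and 4.2 after — 0.6 units further apart.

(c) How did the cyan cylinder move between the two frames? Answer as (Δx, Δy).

(0.1, 1.0)

The cyan cylinder started near (11.6, 2.3) and ended near (11.7, 3.3).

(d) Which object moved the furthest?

the white cylinder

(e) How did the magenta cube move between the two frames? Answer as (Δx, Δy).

(2.1, 0.3)

The magenta cube started near (3.4, 1.6) and ended near (5.5, 1.9).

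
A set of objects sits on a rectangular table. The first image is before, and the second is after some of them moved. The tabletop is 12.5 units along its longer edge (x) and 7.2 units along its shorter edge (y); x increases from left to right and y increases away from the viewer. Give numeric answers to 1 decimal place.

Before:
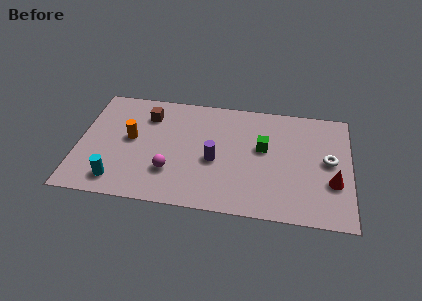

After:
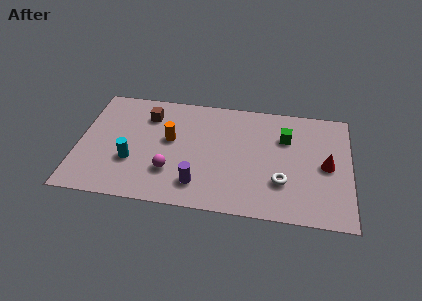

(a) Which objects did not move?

the magenta sphere and the brown cube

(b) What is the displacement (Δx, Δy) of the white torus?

(-2.1, -1.6)

The white torus was at about (11.5, 3.8) and moved to about (9.4, 2.2).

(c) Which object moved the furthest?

the white torus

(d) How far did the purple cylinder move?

1.7

The purple cylinder was near (6.3, 3.1) before and (5.6, 1.5) after, so it travelled √(0.7² + 1.6²) ≈ 1.7 units.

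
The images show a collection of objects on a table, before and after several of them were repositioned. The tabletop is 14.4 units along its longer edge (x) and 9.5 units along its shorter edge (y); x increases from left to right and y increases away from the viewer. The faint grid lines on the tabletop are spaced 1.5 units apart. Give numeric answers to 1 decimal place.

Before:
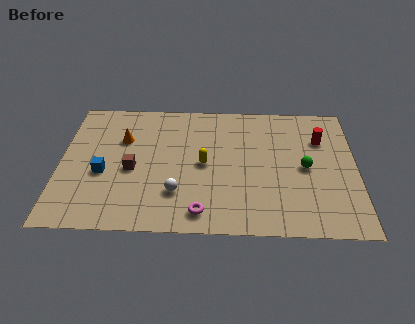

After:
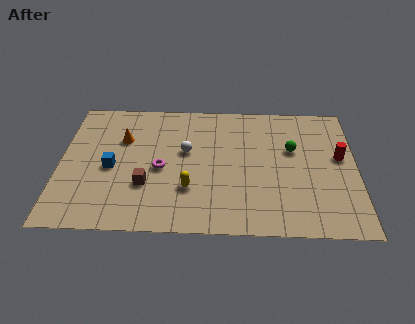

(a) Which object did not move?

the orange cone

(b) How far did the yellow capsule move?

1.9

The yellow capsule moved from about (7.0, 4.7) to (6.3, 2.9), a distance of √(0.7² + 1.8²) ≈ 1.9.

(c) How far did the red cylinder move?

1.6

The red cylinder was near (12.7, 6.7) before and (13.6, 5.4) after, so it travelled √(0.9² + 1.3²) ≈ 1.6 units.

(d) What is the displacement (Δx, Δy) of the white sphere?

(0.4, 3.0)

The white sphere started near (5.7, 2.6) and ended near (6.1, 5.6).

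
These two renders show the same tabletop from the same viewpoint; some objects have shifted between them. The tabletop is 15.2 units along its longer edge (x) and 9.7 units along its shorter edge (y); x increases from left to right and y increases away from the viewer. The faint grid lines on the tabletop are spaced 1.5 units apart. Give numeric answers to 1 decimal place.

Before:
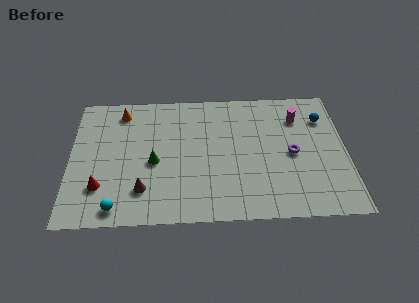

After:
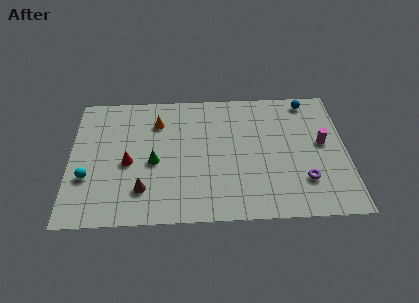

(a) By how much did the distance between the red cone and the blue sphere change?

-2.2

The distance was about 13.1 in the first image and 10.9 in the second, so they moved 2.2 units closer together.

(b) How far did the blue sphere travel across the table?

1.6

The blue sphere was near (14.0, 7.2) before and (13.2, 8.6) after, so it travelled √(0.8² + 1.4²) ≈ 1.6 units.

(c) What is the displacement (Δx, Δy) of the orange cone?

(2.0, -0.9)

The orange cone was at about (2.8, 8.2) and moved to about (4.8, 7.3).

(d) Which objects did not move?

the brown cone and the green cone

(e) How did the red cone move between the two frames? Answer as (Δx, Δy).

(1.5, 1.7)

The red cone was at about (1.7, 2.6) and moved to about (3.2, 4.3).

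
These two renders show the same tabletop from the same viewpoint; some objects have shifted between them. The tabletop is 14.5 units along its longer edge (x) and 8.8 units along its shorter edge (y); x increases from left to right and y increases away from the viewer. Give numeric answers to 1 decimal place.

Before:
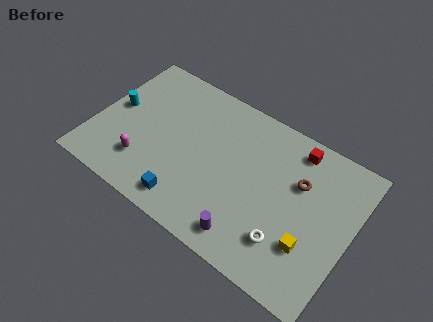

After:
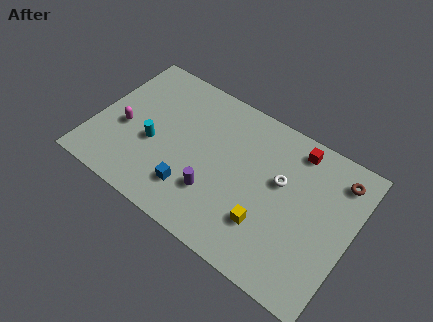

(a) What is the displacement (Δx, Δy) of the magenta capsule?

(-1.4, 1.5)

From the two frames, the magenta capsule sits at roughly (3.1, 2.2) before and (1.7, 3.7) after.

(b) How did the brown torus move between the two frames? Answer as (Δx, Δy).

(2.0, 1.4)

The brown torus started near (11.4, 5.8) and ended near (13.4, 7.2).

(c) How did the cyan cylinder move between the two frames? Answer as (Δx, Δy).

(2.4, -1.1)

The cyan cylinder was at about (1.0, 4.7) and moved to about (3.4, 3.6).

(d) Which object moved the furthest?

the white torus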